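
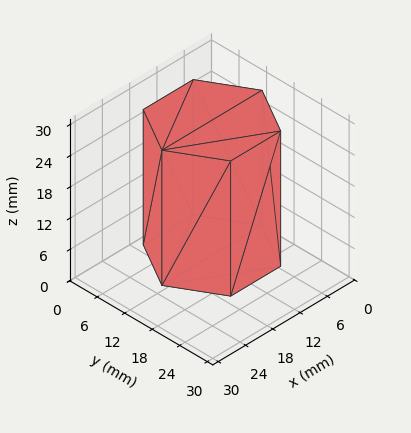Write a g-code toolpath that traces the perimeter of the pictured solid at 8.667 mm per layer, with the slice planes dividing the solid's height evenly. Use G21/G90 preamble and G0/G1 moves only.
Reading the render: the shape is a regular 6-sided prism (a cylinder approximated with 6 flat sides), circumscribed radius ≈ 11 mm, height ≈ 26 mm (dimensions read to the nearest mm from the axis ticks). For the g-code, the solid's height is divided into equal slices at the stated Δz and each level perimeter traced with G1 moves after a G0 lift.

; perimeter-only toolpath
G21 ; units = mm
G90 ; absolute positioning
G28 ; home
; layer 1
G0 Z8.667
G0 X22.000 Y11.000
G1 X16.500 Y20.526
G1 X5.500 Y20.526
G1 X0.000 Y11.000
G1 X5.500 Y1.474
G1 X16.500 Y1.474
G1 X22.000 Y11.000
; layer 2
G0 Z17.333
G0 X22.000 Y11.000
G1 X16.500 Y20.526
G1 X5.500 Y20.526
G1 X0.000 Y11.000
G1 X5.500 Y1.474
G1 X16.500 Y1.474
G1 X22.000 Y11.000
; layer 3
G0 Z26.000
G0 X22.000 Y11.000
G1 X16.500 Y20.526
G1 X5.500 Y20.526
G1 X0.000 Y11.000
G1 X5.500 Y1.474
G1 X16.500 Y1.474
G1 X22.000 Y11.000
M2 ; end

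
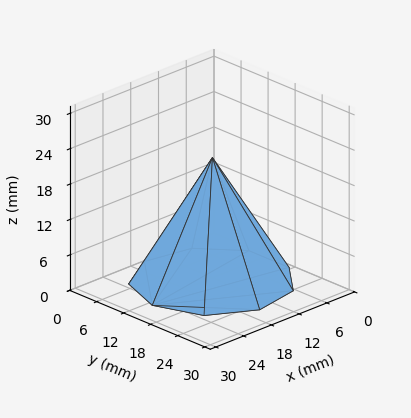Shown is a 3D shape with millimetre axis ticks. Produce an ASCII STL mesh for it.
Reading the render: the shape is a regular 9-sided pyramid, base circumscribed radius ≈ 13 mm, apex at z ≈ 21 mm (dimensions read to the nearest mm from the axis ticks). For the STL, each face is triangulated and given an outward normal.

solid part
  facet normal 0.0000 0.0000 -1.0000
    outer loop
      vertex 15.26 25.80 0.00
      vertex 22.96 21.36 0.00
      vertex 26.00 13.00 0.00
    endloop
  endfacet
  facet normal 0.0000 0.0000 -1.0000
    outer loop
      vertex 6.50 24.26 0.00
      vertex 15.26 25.80 0.00
      vertex 26.00 13.00 0.00
    endloop
  endfacet
  facet normal 0.0000 0.0000 -1.0000
    outer loop
      vertex 0.78 17.45 0.00
      vertex 6.50 24.26 0.00
      vertex 26.00 13.00 0.00
    endloop
  endfacet
  facet normal 0.0000 0.0000 -1.0000
    outer loop
      vertex 0.78 8.55 0.00
      vertex 0.78 17.45 0.00
      vertex 26.00 13.00 0.00
    endloop
  endfacet
  facet normal 0.0000 0.0000 -1.0000
    outer loop
      vertex 6.50 1.74 0.00
      vertex 0.78 8.55 0.00
      vertex 26.00 13.00 0.00
    endloop
  endfacet
  facet normal 0.0000 0.0000 -1.0000
    outer loop
      vertex 15.26 0.20 0.00
      vertex 6.50 1.74 0.00
      vertex 26.00 13.00 0.00
    endloop
  endfacet
  facet normal 0.0000 0.0000 -1.0000
    outer loop
      vertex 22.96 4.64 0.00
      vertex 15.26 0.20 0.00
      vertex 26.00 13.00 0.00
    endloop
  endfacet
  facet normal 0.8123 0.2954 0.5029
    outer loop
      vertex 26.00 13.00 0.00
      vertex 22.96 21.36 0.00
      vertex 13.00 13.00 21.00
    endloop
  endfacet
  facet normal 0.4318 0.7488 0.5029
    outer loop
      vertex 22.96 21.36 0.00
      vertex 15.26 25.80 0.00
      vertex 13.00 13.00 21.00
    endloop
  endfacet
  facet normal -0.1497 0.8513 0.5028
    outer loop
      vertex 15.26 25.80 0.00
      vertex 6.50 24.26 0.00
      vertex 13.00 13.00 21.00
    endloop
  endfacet
  facet normal -0.6618 0.5559 0.5029
    outer loop
      vertex 6.50 24.26 0.00
      vertex 0.78 17.45 0.00
      vertex 13.00 13.00 21.00
    endloop
  endfacet
  facet normal -0.8643 0.0000 0.5029
    outer loop
      vertex 0.78 17.45 0.00
      vertex 0.78 8.55 0.00
      vertex 13.00 13.00 21.00
    endloop
  endfacet
  facet normal -0.6618 -0.5559 0.5029
    outer loop
      vertex 0.78 8.55 0.00
      vertex 6.50 1.74 0.00
      vertex 13.00 13.00 21.00
    endloop
  endfacet
  facet normal -0.1497 -0.8513 0.5028
    outer loop
      vertex 6.50 1.74 0.00
      vertex 15.26 0.20 0.00
      vertex 13.00 13.00 21.00
    endloop
  endfacet
  facet normal 0.4318 -0.7488 0.5029
    outer loop
      vertex 15.26 0.20 0.00
      vertex 22.96 4.64 0.00
      vertex 13.00 13.00 21.00
    endloop
  endfacet
  facet normal 0.8123 -0.2954 0.5029
    outer loop
      vertex 22.96 4.64 0.00
      vertex 26.00 13.00 0.00
      vertex 13.00 13.00 21.00
    endloop
  endfacet
endsolid part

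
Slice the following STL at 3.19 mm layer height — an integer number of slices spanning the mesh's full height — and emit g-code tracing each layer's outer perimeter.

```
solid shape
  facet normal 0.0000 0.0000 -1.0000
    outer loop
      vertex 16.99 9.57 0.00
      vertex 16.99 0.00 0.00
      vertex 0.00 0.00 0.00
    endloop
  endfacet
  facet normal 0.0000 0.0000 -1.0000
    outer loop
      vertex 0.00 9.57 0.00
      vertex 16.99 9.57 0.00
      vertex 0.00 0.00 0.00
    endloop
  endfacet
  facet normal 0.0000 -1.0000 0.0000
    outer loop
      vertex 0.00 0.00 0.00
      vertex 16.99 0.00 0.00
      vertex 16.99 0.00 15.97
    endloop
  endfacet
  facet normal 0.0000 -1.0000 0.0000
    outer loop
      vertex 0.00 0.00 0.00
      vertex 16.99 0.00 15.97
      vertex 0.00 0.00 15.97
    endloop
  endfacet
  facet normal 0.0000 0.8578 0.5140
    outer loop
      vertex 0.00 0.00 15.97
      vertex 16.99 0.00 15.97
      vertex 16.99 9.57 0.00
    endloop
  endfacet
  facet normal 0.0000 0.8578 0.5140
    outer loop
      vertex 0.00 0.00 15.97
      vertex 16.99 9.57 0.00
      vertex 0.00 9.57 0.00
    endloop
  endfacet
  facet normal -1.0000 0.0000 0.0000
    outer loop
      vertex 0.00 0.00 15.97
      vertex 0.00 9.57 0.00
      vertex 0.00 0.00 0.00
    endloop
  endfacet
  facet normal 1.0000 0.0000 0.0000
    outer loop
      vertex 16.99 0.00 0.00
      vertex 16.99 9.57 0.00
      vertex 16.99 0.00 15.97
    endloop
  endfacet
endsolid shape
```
; perimeter-only toolpath
G21 ; units = mm
G90 ; absolute positioning
G28 ; home
; layer 1
G0 Z3.19
G0 X0.00 Y0.00
G1 X16.99 Y0.00
G1 X16.99 Y7.66
G1 X0.00 Y7.66
G1 X0.00 Y0.00
; layer 2
G0 Z6.39
G0 X0.00 Y0.00
G1 X16.99 Y0.00
G1 X16.99 Y5.74
G1 X0.00 Y5.74
G1 X0.00 Y0.00
; layer 3
G0 Z9.58
G0 X0.00 Y0.00
G1 X16.99 Y0.00
G1 X16.99 Y3.83
G1 X0.00 Y3.83
G1 X0.00 Y0.00
; layer 4
G0 Z12.78
G0 X0.00 Y0.00
G1 X16.99 Y0.00
G1 X16.99 Y1.91
G1 X0.00 Y1.91
G1 X0.00 Y0.00
M2 ; end

The solid is a wedge (ramp): 17 × 9.57 mm base, rising to 16 mm along the y=0 edge and sloping linearly to z=0 at y=9.57. Slicing at Δz = 3.19 mm — 5 equal slices spanning the solid's height, so layer i sits at z = i·h/5 — gives 4 non-empty perimeters. Each is a 4-segment closed polygon; G0 lifts to the layer z and rapids to the start vertex, then G1 traces the edges. The cross-section shrinks linearly with z (the slice at the apex is degenerate and omitted).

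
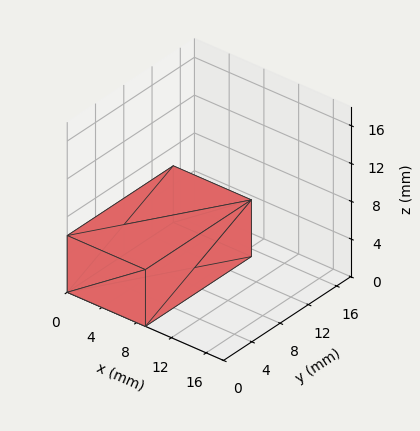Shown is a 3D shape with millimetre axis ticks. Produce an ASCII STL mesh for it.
Reading the render: the shape is a rectangular box, roughly 9 × 15 mm footprint and 6 mm tall (dimensions read to the nearest mm from the axis ticks). For the STL, each face is triangulated and given an outward normal.

solid part
  facet normal 0.0000 0.0000 -1.0000
    outer loop
      vertex 9.0 15.0 0.0
      vertex 9.0 0.0 0.0
      vertex 0.0 0.0 0.0
    endloop
  endfacet
  facet normal 0.0000 0.0000 -1.0000
    outer loop
      vertex 0.0 15.0 0.0
      vertex 9.0 15.0 0.0
      vertex 0.0 0.0 0.0
    endloop
  endfacet
  facet normal 0.0000 0.0000 1.0000
    outer loop
      vertex 0.0 0.0 6.0
      vertex 9.0 0.0 6.0
      vertex 9.0 15.0 6.0
    endloop
  endfacet
  facet normal 0.0000 0.0000 1.0000
    outer loop
      vertex 0.0 0.0 6.0
      vertex 9.0 15.0 6.0
      vertex 0.0 15.0 6.0
    endloop
  endfacet
  facet normal 0.0000 -1.0000 0.0000
    outer loop
      vertex 0.0 0.0 0.0
      vertex 9.0 0.0 0.0
      vertex 9.0 0.0 6.0
    endloop
  endfacet
  facet normal 0.0000 -1.0000 0.0000
    outer loop
      vertex 0.0 0.0 0.0
      vertex 9.0 0.0 6.0
      vertex 0.0 0.0 6.0
    endloop
  endfacet
  facet normal 0.0000 1.0000 0.0000
    outer loop
      vertex 9.0 15.0 6.0
      vertex 9.0 15.0 0.0
      vertex 0.0 15.0 0.0
    endloop
  endfacet
  facet normal 0.0000 1.0000 0.0000
    outer loop
      vertex 0.0 15.0 6.0
      vertex 9.0 15.0 6.0
      vertex 0.0 15.0 0.0
    endloop
  endfacet
  facet normal -1.0000 0.0000 0.0000
    outer loop
      vertex 0.0 15.0 6.0
      vertex 0.0 15.0 0.0
      vertex 0.0 0.0 0.0
    endloop
  endfacet
  facet normal -1.0000 0.0000 0.0000
    outer loop
      vertex 0.0 0.0 6.0
      vertex 0.0 15.0 6.0
      vertex 0.0 0.0 0.0
    endloop
  endfacet
  facet normal 1.0000 0.0000 0.0000
    outer loop
      vertex 9.0 0.0 0.0
      vertex 9.0 15.0 0.0
      vertex 9.0 15.0 6.0
    endloop
  endfacet
  facet normal 1.0000 0.0000 0.0000
    outer loop
      vertex 9.0 0.0 0.0
      vertex 9.0 15.0 6.0
      vertex 9.0 0.0 6.0
    endloop
  endfacet
endsolid part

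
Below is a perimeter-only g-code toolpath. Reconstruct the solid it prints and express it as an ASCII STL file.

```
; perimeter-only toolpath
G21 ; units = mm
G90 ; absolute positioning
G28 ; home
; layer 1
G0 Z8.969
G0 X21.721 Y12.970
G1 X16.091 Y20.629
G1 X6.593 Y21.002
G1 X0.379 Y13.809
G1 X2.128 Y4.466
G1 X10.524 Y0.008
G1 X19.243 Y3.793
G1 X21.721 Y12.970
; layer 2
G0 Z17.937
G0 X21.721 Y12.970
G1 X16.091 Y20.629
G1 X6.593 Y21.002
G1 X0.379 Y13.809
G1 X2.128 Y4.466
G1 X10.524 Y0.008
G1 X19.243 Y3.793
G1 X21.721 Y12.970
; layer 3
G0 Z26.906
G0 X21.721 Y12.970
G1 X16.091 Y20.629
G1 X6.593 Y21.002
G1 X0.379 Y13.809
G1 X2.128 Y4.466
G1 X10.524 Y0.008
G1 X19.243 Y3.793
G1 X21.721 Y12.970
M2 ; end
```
solid part
  facet normal 0.0000 0.0000 -1.0000
    outer loop
      vertex 6.593 21.002 0.000
      vertex 16.091 20.629 0.000
      vertex 21.721 12.970 0.000
    endloop
  endfacet
  facet normal 0.0000 0.0000 -1.0000
    outer loop
      vertex 0.379 13.809 0.000
      vertex 6.593 21.002 0.000
      vertex 21.721 12.970 0.000
    endloop
  endfacet
  facet normal 0.0000 0.0000 -1.0000
    outer loop
      vertex 2.128 4.466 0.000
      vertex 0.379 13.809 0.000
      vertex 21.721 12.970 0.000
    endloop
  endfacet
  facet normal 0.0000 0.0000 -1.0000
    outer loop
      vertex 10.524 0.008 0.000
      vertex 2.128 4.466 0.000
      vertex 21.721 12.970 0.000
    endloop
  endfacet
  facet normal 0.0000 0.0000 -1.0000
    outer loop
      vertex 19.243 3.793 0.000
      vertex 10.524 0.008 0.000
      vertex 21.721 12.970 0.000
    endloop
  endfacet
  facet normal 0.0000 0.0000 1.0000
    outer loop
      vertex 21.721 12.970 26.906
      vertex 16.091 20.629 26.906
      vertex 6.593 21.002 26.906
    endloop
  endfacet
  facet normal 0.0000 0.0000 1.0000
    outer loop
      vertex 21.721 12.970 26.906
      vertex 6.593 21.002 26.906
      vertex 0.379 13.809 26.906
    endloop
  endfacet
  facet normal 0.0000 0.0000 1.0000
    outer loop
      vertex 21.721 12.970 26.906
      vertex 0.379 13.809 26.906
      vertex 2.128 4.466 26.906
    endloop
  endfacet
  facet normal 0.0000 0.0000 1.0000
    outer loop
      vertex 21.721 12.970 26.906
      vertex 2.128 4.466 26.906
      vertex 10.524 0.008 26.906
    endloop
  endfacet
  facet normal 0.0000 0.0000 1.0000
    outer loop
      vertex 21.721 12.970 26.906
      vertex 10.524 0.008 26.906
      vertex 19.243 3.793 26.906
    endloop
  endfacet
  facet normal 0.8057 0.5923 0.0000
    outer loop
      vertex 21.721 12.970 0.000
      vertex 16.091 20.629 0.000
      vertex 16.091 20.629 26.906
    endloop
  endfacet
  facet normal 0.8057 0.5923 0.0000
    outer loop
      vertex 21.721 12.970 0.000
      vertex 16.091 20.629 26.906
      vertex 21.721 12.970 26.906
    endloop
  endfacet
  facet normal 0.0392 0.9992 0.0000
    outer loop
      vertex 16.091 20.629 0.000
      vertex 6.593 21.002 0.000
      vertex 6.593 21.002 26.906
    endloop
  endfacet
  facet normal 0.0392 0.9992 0.0000
    outer loop
      vertex 16.091 20.629 0.000
      vertex 6.593 21.002 26.906
      vertex 16.091 20.629 26.906
    endloop
  endfacet
  facet normal -0.7567 0.6537 0.0000
    outer loop
      vertex 6.593 21.002 0.000
      vertex 0.379 13.809 0.000
      vertex 0.379 13.809 26.906
    endloop
  endfacet
  facet normal -0.7567 0.6537 0.0000
    outer loop
      vertex 6.593 21.002 0.000
      vertex 0.379 13.809 26.906
      vertex 6.593 21.002 26.906
    endloop
  endfacet
  facet normal -0.9829 -0.1840 0.0000
    outer loop
      vertex 0.379 13.809 0.000
      vertex 2.128 4.466 0.000
      vertex 2.128 4.466 26.906
    endloop
  endfacet
  facet normal -0.9829 -0.1840 0.0000
    outer loop
      vertex 0.379 13.809 0.000
      vertex 2.128 4.466 26.906
      vertex 0.379 13.809 26.906
    endloop
  endfacet
  facet normal -0.4690 -0.8832 0.0000
    outer loop
      vertex 2.128 4.466 0.000
      vertex 10.524 0.008 0.000
      vertex 10.524 0.008 26.906
    endloop
  endfacet
  facet normal -0.4690 -0.8832 0.0000
    outer loop
      vertex 2.128 4.466 0.000
      vertex 10.524 0.008 26.906
      vertex 2.128 4.466 26.906
    endloop
  endfacet
  facet normal 0.3982 -0.9173 0.0000
    outer loop
      vertex 10.524 0.008 0.000
      vertex 19.243 3.793 0.000
      vertex 19.243 3.793 26.906
    endloop
  endfacet
  facet normal 0.3982 -0.9173 0.0000
    outer loop
      vertex 10.524 0.008 0.000
      vertex 19.243 3.793 26.906
      vertex 10.524 0.008 26.906
    endloop
  endfacet
  facet normal 0.9654 -0.2607 0.0000
    outer loop
      vertex 19.243 3.793 0.000
      vertex 21.721 12.970 0.000
      vertex 21.721 12.970 26.906
    endloop
  endfacet
  facet normal 0.9654 -0.2607 0.0000
    outer loop
      vertex 19.243 3.793 0.000
      vertex 21.721 12.970 26.906
      vertex 19.243 3.793 26.906
    endloop
  endfacet
endsolid part

The G0 Z moves step by Δz≈8.969 mm. Every layer's G1 loop is the same polygon, so the solid is a straight extrusion of it from z=0 to z≈26.9. Closing with flat bottom and top caps and triangulating gives 24 facets — a regular 7-sided prism (a cylinder approximated with 7 flat sides), circumscribed radius ≈ 11 mm, height ≈ 26.9 mm.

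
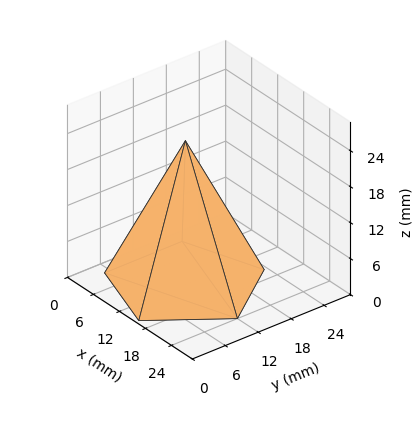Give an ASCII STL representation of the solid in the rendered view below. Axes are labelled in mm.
Reading the render: the shape is a regular 5-sided pyramid, base circumscribed radius ≈ 12 mm, apex at z ≈ 24 mm (dimensions read to the nearest mm from the axis ticks). For the STL, each face is triangulated and given an outward normal.

solid part
  facet normal 0.0000 0.0000 -1.0000
    outer loop
      vertex 2.29 19.05 0.00
      vertex 15.71 23.41 0.00
      vertex 24.00 12.00 0.00
    endloop
  endfacet
  facet normal 0.0000 0.0000 -1.0000
    outer loop
      vertex 2.29 4.95 0.00
      vertex 2.29 19.05 0.00
      vertex 24.00 12.00 0.00
    endloop
  endfacet
  facet normal 0.0000 0.0000 -1.0000
    outer loop
      vertex 15.71 0.59 0.00
      vertex 2.29 4.95 0.00
      vertex 24.00 12.00 0.00
    endloop
  endfacet
  facet normal 0.7500 0.5449 0.3750
    outer loop
      vertex 24.00 12.00 0.00
      vertex 15.71 23.41 0.00
      vertex 12.00 12.00 24.00
    endloop
  endfacet
  facet normal -0.2865 0.8817 0.3749
    outer loop
      vertex 15.71 23.41 0.00
      vertex 2.29 19.05 0.00
      vertex 12.00 12.00 24.00
    endloop
  endfacet
  facet normal -0.9270 0.0000 0.3751
    outer loop
      vertex 2.29 19.05 0.00
      vertex 2.29 4.95 0.00
      vertex 12.00 12.00 24.00
    endloop
  endfacet
  facet normal -0.2865 -0.8817 0.3749
    outer loop
      vertex 2.29 4.95 0.00
      vertex 15.71 0.59 0.00
      vertex 12.00 12.00 24.00
    endloop
  endfacet
  facet normal 0.7500 -0.5449 0.3750
    outer loop
      vertex 15.71 0.59 0.00
      vertex 24.00 12.00 0.00
      vertex 12.00 12.00 24.00
    endloop
  endfacet
endsolid part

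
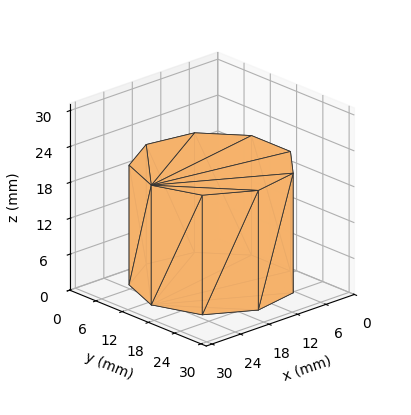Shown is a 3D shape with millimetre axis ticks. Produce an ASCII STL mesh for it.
Reading the render: the shape is a regular 9-sided prism (a cylinder approximated with 9 flat sides), circumscribed radius ≈ 13 mm, height ≈ 20 mm (dimensions read to the nearest mm from the axis ticks). For the STL, each face is triangulated and given an outward normal.

solid part
  facet normal 0.0000 0.0000 -1.0000
    outer loop
      vertex 15.26 25.80 0.00
      vertex 22.96 21.36 0.00
      vertex 26.00 13.00 0.00
    endloop
  endfacet
  facet normal 0.0000 0.0000 -1.0000
    outer loop
      vertex 6.50 24.26 0.00
      vertex 15.26 25.80 0.00
      vertex 26.00 13.00 0.00
    endloop
  endfacet
  facet normal 0.0000 0.0000 -1.0000
    outer loop
      vertex 0.78 17.45 0.00
      vertex 6.50 24.26 0.00
      vertex 26.00 13.00 0.00
    endloop
  endfacet
  facet normal 0.0000 0.0000 -1.0000
    outer loop
      vertex 0.78 8.55 0.00
      vertex 0.78 17.45 0.00
      vertex 26.00 13.00 0.00
    endloop
  endfacet
  facet normal 0.0000 0.0000 -1.0000
    outer loop
      vertex 6.50 1.74 0.00
      vertex 0.78 8.55 0.00
      vertex 26.00 13.00 0.00
    endloop
  endfacet
  facet normal 0.0000 0.0000 -1.0000
    outer loop
      vertex 15.26 0.20 0.00
      vertex 6.50 1.74 0.00
      vertex 26.00 13.00 0.00
    endloop
  endfacet
  facet normal 0.0000 0.0000 -1.0000
    outer loop
      vertex 22.96 4.64 0.00
      vertex 15.26 0.20 0.00
      vertex 26.00 13.00 0.00
    endloop
  endfacet
  facet normal 0.0000 0.0000 1.0000
    outer loop
      vertex 26.00 13.00 20.00
      vertex 22.96 21.36 20.00
      vertex 15.26 25.80 20.00
    endloop
  endfacet
  facet normal 0.0000 0.0000 1.0000
    outer loop
      vertex 26.00 13.00 20.00
      vertex 15.26 25.80 20.00
      vertex 6.50 24.26 20.00
    endloop
  endfacet
  facet normal 0.0000 0.0000 1.0000
    outer loop
      vertex 26.00 13.00 20.00
      vertex 6.50 24.26 20.00
      vertex 0.78 17.45 20.00
    endloop
  endfacet
  facet normal 0.0000 0.0000 1.0000
    outer loop
      vertex 26.00 13.00 20.00
      vertex 0.78 17.45 20.00
      vertex 0.78 8.55 20.00
    endloop
  endfacet
  facet normal 0.0000 0.0000 1.0000
    outer loop
      vertex 26.00 13.00 20.00
      vertex 0.78 8.55 20.00
      vertex 6.50 1.74 20.00
    endloop
  endfacet
  facet normal 0.0000 0.0000 1.0000
    outer loop
      vertex 26.00 13.00 20.00
      vertex 6.50 1.74 20.00
      vertex 15.26 0.20 20.00
    endloop
  endfacet
  facet normal 0.0000 0.0000 1.0000
    outer loop
      vertex 26.00 13.00 20.00
      vertex 15.26 0.20 20.00
      vertex 22.96 4.64 20.00
    endloop
  endfacet
  facet normal 0.9398 0.3417 0.0000
    outer loop
      vertex 26.00 13.00 0.00
      vertex 22.96 21.36 0.00
      vertex 22.96 21.36 20.00
    endloop
  endfacet
  facet normal 0.9398 0.3417 0.0000
    outer loop
      vertex 26.00 13.00 0.00
      vertex 22.96 21.36 20.00
      vertex 26.00 13.00 20.00
    endloop
  endfacet
  facet normal 0.4995 0.8663 0.0000
    outer loop
      vertex 22.96 21.36 0.00
      vertex 15.26 25.80 0.00
      vertex 15.26 25.80 20.00
    endloop
  endfacet
  facet normal 0.4995 0.8663 0.0000
    outer loop
      vertex 22.96 21.36 0.00
      vertex 15.26 25.80 20.00
      vertex 22.96 21.36 20.00
    endloop
  endfacet
  facet normal -0.1731 0.9849 0.0000
    outer loop
      vertex 15.26 25.80 0.00
      vertex 6.50 24.26 0.00
      vertex 6.50 24.26 20.00
    endloop
  endfacet
  facet normal -0.1731 0.9849 0.0000
    outer loop
      vertex 15.26 25.80 0.00
      vertex 6.50 24.26 20.00
      vertex 15.26 25.80 20.00
    endloop
  endfacet
  facet normal -0.7657 0.6432 0.0000
    outer loop
      vertex 6.50 24.26 0.00
      vertex 0.78 17.45 0.00
      vertex 0.78 17.45 20.00
    endloop
  endfacet
  facet normal -0.7657 0.6432 0.0000
    outer loop
      vertex 6.50 24.26 0.00
      vertex 0.78 17.45 20.00
      vertex 6.50 24.26 20.00
    endloop
  endfacet
  facet normal -1.0000 0.0000 0.0000
    outer loop
      vertex 0.78 17.45 0.00
      vertex 0.78 8.55 0.00
      vertex 0.78 8.55 20.00
    endloop
  endfacet
  facet normal -1.0000 0.0000 0.0000
    outer loop
      vertex 0.78 17.45 0.00
      vertex 0.78 8.55 20.00
      vertex 0.78 17.45 20.00
    endloop
  endfacet
  facet normal -0.7657 -0.6432 0.0000
    outer loop
      vertex 0.78 8.55 0.00
      vertex 6.50 1.74 0.00
      vertex 6.50 1.74 20.00
    endloop
  endfacet
  facet normal -0.7657 -0.6432 0.0000
    outer loop
      vertex 0.78 8.55 0.00
      vertex 6.50 1.74 20.00
      vertex 0.78 8.55 20.00
    endloop
  endfacet
  facet normal -0.1731 -0.9849 0.0000
    outer loop
      vertex 6.50 1.74 0.00
      vertex 15.26 0.20 0.00
      vertex 15.26 0.20 20.00
    endloop
  endfacet
  facet normal -0.1731 -0.9849 0.0000
    outer loop
      vertex 6.50 1.74 0.00
      vertex 15.26 0.20 20.00
      vertex 6.50 1.74 20.00
    endloop
  endfacet
  facet normal 0.4995 -0.8663 0.0000
    outer loop
      vertex 15.26 0.20 0.00
      vertex 22.96 4.64 0.00
      vertex 22.96 4.64 20.00
    endloop
  endfacet
  facet normal 0.4995 -0.8663 0.0000
    outer loop
      vertex 15.26 0.20 0.00
      vertex 22.96 4.64 20.00
      vertex 15.26 0.20 20.00
    endloop
  endfacet
  facet normal 0.9398 -0.3417 0.0000
    outer loop
      vertex 22.96 4.64 0.00
      vertex 26.00 13.00 0.00
      vertex 26.00 13.00 20.00
    endloop
  endfacet
  facet normal 0.9398 -0.3417 0.0000
    outer loop
      vertex 22.96 4.64 0.00
      vertex 26.00 13.00 20.00
      vertex 22.96 4.64 20.00
    endloop
  endfacet
endsolid part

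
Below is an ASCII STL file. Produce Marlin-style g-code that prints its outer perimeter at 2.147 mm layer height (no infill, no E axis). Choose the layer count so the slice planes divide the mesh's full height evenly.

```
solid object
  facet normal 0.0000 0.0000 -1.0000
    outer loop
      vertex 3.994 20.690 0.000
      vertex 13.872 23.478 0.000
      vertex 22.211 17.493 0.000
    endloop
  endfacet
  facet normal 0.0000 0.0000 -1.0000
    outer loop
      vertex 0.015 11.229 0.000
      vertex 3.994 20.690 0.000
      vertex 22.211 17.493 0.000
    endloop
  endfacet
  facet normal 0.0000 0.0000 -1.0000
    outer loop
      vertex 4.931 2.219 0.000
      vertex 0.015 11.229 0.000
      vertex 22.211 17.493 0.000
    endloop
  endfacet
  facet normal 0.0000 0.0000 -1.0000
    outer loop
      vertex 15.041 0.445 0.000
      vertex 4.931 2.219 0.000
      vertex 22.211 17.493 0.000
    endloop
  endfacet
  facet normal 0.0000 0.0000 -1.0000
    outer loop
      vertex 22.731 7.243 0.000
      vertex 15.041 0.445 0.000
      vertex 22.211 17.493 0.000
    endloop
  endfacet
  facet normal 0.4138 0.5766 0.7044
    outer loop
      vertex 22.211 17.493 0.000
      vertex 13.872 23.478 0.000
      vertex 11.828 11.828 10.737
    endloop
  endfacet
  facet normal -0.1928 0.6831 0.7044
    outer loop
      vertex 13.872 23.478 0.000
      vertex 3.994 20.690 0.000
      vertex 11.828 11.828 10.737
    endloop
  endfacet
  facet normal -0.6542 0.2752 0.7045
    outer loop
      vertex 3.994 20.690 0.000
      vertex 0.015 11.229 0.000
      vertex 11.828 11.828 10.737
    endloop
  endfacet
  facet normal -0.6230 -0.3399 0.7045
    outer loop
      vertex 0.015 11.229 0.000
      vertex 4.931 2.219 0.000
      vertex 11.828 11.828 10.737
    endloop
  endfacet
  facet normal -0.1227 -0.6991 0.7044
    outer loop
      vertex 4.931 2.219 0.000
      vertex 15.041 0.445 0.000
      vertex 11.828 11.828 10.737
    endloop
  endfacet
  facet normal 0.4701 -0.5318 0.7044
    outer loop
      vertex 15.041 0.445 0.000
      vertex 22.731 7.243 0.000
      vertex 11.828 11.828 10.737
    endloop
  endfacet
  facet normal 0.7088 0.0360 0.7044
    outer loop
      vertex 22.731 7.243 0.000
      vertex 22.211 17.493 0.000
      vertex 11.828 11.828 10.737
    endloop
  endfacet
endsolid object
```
; perimeter-only toolpath
G21 ; units = mm
G90 ; absolute positioning
G28 ; home
; layer 1
G0 Z2.147
G0 X20.134 Y16.360
G1 X13.463 Y21.148
G1 X5.561 Y18.918
G1 X2.378 Y11.349
G1 X6.310 Y4.141
G1 X14.398 Y2.722
G1 X20.550 Y8.160
G1 X20.134 Y16.360
; layer 2
G0 Z4.295
G0 X18.058 Y15.227
G1 X13.054 Y18.818
G1 X7.128 Y17.145
G1 X4.740 Y11.469
G1 X7.690 Y6.063
G1 X13.756 Y4.998
G1 X18.370 Y9.077
G1 X18.058 Y15.227
; layer 3
G0 Z6.442
G0 X15.981 Y14.094
G1 X12.646 Y16.488
G1 X8.694 Y15.373
G1 X7.103 Y11.588
G1 X9.069 Y7.984
G1 X13.113 Y7.275
G1 X16.189 Y9.994
G1 X15.981 Y14.094
; layer 4
G0 Z8.590
G0 X13.905 Y12.961
G1 X12.237 Y14.158
G1 X10.261 Y13.600
G1 X9.465 Y11.708
G1 X10.449 Y9.906
G1 X12.471 Y9.551
G1 X14.009 Y10.911
G1 X13.905 Y12.961
M2 ; end

The solid is a regular 7-sided pyramid, base circumscribed radius ≈ 11.8 mm, apex at z ≈ 10.7 mm. Slicing at Δz = 2.147 mm — 5 equal slices spanning the solid's height, so layer i sits at z = i·h/5 — gives 4 non-empty perimeters. Each is a 7-segment closed polygon; G0 lifts to the layer z and rapids to the start vertex, then G1 traces the edges. The cross-section shrinks linearly with z (the slice at the apex is degenerate and omitted).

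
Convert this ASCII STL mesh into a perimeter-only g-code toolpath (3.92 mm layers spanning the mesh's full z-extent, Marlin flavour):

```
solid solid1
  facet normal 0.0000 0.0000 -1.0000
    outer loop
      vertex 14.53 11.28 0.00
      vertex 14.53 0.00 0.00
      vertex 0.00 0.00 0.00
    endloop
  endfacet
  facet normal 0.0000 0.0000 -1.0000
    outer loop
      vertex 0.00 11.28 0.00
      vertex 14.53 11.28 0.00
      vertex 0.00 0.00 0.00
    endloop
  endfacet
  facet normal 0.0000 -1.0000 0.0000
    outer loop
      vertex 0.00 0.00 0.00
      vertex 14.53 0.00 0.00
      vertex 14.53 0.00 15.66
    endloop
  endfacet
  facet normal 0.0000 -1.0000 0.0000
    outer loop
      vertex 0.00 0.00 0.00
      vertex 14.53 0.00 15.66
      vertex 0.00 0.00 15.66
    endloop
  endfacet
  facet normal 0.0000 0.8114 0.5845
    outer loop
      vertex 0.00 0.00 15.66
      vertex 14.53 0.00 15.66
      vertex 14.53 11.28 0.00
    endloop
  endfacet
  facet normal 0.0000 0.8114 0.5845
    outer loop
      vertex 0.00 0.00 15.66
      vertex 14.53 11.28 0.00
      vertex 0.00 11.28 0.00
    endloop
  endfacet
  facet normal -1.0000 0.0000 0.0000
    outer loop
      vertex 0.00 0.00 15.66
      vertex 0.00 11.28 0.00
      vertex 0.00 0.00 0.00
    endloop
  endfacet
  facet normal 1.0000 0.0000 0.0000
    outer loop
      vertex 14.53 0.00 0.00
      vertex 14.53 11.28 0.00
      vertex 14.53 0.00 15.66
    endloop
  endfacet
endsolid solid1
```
; perimeter-only toolpath
G21 ; units = mm
G90 ; absolute positioning
G28 ; home
; layer 1
G0 Z3.92
G0 X0.00 Y0.00
G1 X14.53 Y0.00
G1 X14.53 Y8.46
G1 X0.00 Y8.46
G1 X0.00 Y0.00
; layer 2
G0 Z7.83
G0 X0.00 Y0.00
G1 X14.53 Y0.00
G1 X14.53 Y5.64
G1 X0.00 Y5.64
G1 X0.00 Y0.00
; layer 3
G0 Z11.75
G0 X0.00 Y0.00
G1 X14.53 Y0.00
G1 X14.53 Y2.82
G1 X0.00 Y2.82
G1 X0.00 Y0.00
M2 ; end

The solid is a wedge (ramp): 14.5 × 11.3 mm base, rising to 15.7 mm along the y=0 edge and sloping linearly to z=0 at y=11.3. Slicing at Δz = 3.92 mm — 4 equal slices spanning the solid's height, so layer i sits at z = i·h/4 — gives 3 non-empty perimeters. Each is a 4-segment closed polygon; G0 lifts to the layer z and rapids to the start vertex, then G1 traces the edges. The cross-section shrinks linearly with z (the slice at the apex is degenerate and omitted).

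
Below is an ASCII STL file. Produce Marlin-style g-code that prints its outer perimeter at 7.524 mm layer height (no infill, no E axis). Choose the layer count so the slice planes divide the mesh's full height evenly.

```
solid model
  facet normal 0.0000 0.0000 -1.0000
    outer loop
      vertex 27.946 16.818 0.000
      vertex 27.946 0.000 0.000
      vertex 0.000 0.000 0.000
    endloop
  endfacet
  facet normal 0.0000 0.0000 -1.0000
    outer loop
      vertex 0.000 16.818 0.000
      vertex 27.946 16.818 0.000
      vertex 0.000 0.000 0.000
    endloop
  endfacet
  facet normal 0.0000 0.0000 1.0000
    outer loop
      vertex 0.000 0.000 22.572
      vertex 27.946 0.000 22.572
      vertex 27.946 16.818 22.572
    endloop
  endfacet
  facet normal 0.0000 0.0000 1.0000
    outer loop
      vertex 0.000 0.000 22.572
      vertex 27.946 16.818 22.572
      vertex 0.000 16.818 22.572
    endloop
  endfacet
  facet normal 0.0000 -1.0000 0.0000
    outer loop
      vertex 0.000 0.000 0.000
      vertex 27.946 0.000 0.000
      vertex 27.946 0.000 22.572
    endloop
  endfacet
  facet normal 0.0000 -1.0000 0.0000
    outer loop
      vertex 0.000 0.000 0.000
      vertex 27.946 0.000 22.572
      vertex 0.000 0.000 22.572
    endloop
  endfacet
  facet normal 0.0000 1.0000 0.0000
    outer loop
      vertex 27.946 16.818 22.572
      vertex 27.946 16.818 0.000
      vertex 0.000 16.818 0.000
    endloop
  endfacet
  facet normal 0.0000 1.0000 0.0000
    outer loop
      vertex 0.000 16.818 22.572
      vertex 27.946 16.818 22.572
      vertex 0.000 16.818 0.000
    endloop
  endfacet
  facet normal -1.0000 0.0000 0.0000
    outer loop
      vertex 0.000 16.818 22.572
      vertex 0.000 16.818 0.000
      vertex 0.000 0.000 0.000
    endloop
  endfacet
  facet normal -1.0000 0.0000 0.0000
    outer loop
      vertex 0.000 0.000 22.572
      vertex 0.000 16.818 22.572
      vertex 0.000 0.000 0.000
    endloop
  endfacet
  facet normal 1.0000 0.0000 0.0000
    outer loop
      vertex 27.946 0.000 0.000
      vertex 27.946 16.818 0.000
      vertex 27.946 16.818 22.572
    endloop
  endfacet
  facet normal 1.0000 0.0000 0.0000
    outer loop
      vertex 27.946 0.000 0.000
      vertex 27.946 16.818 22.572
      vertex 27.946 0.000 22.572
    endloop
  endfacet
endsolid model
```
; perimeter-only toolpath
G21 ; units = mm
G90 ; absolute positioning
G28 ; home
; layer 1
G0 Z7.524
G0 X0.000 Y0.000
G1 X27.946 Y0.000
G1 X27.946 Y16.818
G1 X0.000 Y16.818
G1 X0.000 Y0.000
; layer 2
G0 Z15.048
G0 X0.000 Y0.000
G1 X27.946 Y0.000
G1 X27.946 Y16.818
G1 X0.000 Y16.818
G1 X0.000 Y0.000
; layer 3
G0 Z22.572
G0 X0.000 Y0.000
G1 X27.946 Y0.000
G1 X27.946 Y16.818
G1 X0.000 Y16.818
G1 X0.000 Y0.000
M2 ; end

The solid is a rectangular box, roughly 27.9 × 16.8 mm footprint and 22.6 mm tall. Slicing at Δz = 7.524 mm — 3 equal slices spanning the solid's height, so layer i sits at z = i·h/3 — gives 3 non-empty perimeters. Each is a 4-segment closed polygon; G0 lifts to the layer z and rapids to the start vertex, then G1 traces the edges.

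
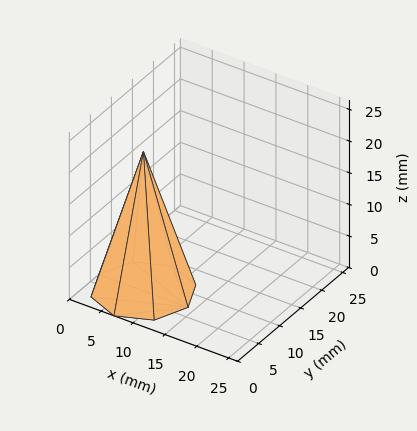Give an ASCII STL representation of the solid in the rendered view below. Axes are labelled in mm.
Reading the render: the shape is a regular 8-sided pyramid, base circumscribed radius ≈ 7 mm, apex at z ≈ 22 mm (dimensions read to the nearest mm from the axis ticks). For the STL, each face is triangulated and given an outward normal.

solid part
  facet normal 0.0000 0.0000 -1.0000
    outer loop
      vertex 7.000 14.000 0.000
      vertex 11.950 11.950 0.000
      vertex 14.000 7.000 0.000
    endloop
  endfacet
  facet normal 0.0000 0.0000 -1.0000
    outer loop
      vertex 2.050 11.950 0.000
      vertex 7.000 14.000 0.000
      vertex 14.000 7.000 0.000
    endloop
  endfacet
  facet normal 0.0000 0.0000 -1.0000
    outer loop
      vertex 0.000 7.000 0.000
      vertex 2.050 11.950 0.000
      vertex 14.000 7.000 0.000
    endloop
  endfacet
  facet normal 0.0000 0.0000 -1.0000
    outer loop
      vertex 2.050 2.050 0.000
      vertex 0.000 7.000 0.000
      vertex 14.000 7.000 0.000
    endloop
  endfacet
  facet normal 0.0000 0.0000 -1.0000
    outer loop
      vertex 7.000 0.000 0.000
      vertex 2.050 2.050 0.000
      vertex 14.000 7.000 0.000
    endloop
  endfacet
  facet normal 0.0000 0.0000 -1.0000
    outer loop
      vertex 11.950 2.050 0.000
      vertex 7.000 0.000 0.000
      vertex 14.000 7.000 0.000
    endloop
  endfacet
  facet normal 0.8864 0.3671 0.2820
    outer loop
      vertex 14.000 7.000 0.000
      vertex 11.950 11.950 0.000
      vertex 7.000 7.000 22.000
    endloop
  endfacet
  facet normal 0.3671 0.8864 0.2820
    outer loop
      vertex 11.950 11.950 0.000
      vertex 7.000 14.000 0.000
      vertex 7.000 7.000 22.000
    endloop
  endfacet
  facet normal -0.3671 0.8864 0.2820
    outer loop
      vertex 7.000 14.000 0.000
      vertex 2.050 11.950 0.000
      vertex 7.000 7.000 22.000
    endloop
  endfacet
  facet normal -0.8864 0.3671 0.2820
    outer loop
      vertex 2.050 11.950 0.000
      vertex 0.000 7.000 0.000
      vertex 7.000 7.000 22.000
    endloop
  endfacet
  facet normal -0.8864 -0.3671 0.2820
    outer loop
      vertex 0.000 7.000 0.000
      vertex 2.050 2.050 0.000
      vertex 7.000 7.000 22.000
    endloop
  endfacet
  facet normal -0.3671 -0.8864 0.2820
    outer loop
      vertex 2.050 2.050 0.000
      vertex 7.000 0.000 0.000
      vertex 7.000 7.000 22.000
    endloop
  endfacet
  facet normal 0.3671 -0.8864 0.2820
    outer loop
      vertex 7.000 0.000 0.000
      vertex 11.950 2.050 0.000
      vertex 7.000 7.000 22.000
    endloop
  endfacet
  facet normal 0.8864 -0.3671 0.2820
    outer loop
      vertex 11.950 2.050 0.000
      vertex 14.000 7.000 0.000
      vertex 7.000 7.000 22.000
    endloop
  endfacet
endsolid part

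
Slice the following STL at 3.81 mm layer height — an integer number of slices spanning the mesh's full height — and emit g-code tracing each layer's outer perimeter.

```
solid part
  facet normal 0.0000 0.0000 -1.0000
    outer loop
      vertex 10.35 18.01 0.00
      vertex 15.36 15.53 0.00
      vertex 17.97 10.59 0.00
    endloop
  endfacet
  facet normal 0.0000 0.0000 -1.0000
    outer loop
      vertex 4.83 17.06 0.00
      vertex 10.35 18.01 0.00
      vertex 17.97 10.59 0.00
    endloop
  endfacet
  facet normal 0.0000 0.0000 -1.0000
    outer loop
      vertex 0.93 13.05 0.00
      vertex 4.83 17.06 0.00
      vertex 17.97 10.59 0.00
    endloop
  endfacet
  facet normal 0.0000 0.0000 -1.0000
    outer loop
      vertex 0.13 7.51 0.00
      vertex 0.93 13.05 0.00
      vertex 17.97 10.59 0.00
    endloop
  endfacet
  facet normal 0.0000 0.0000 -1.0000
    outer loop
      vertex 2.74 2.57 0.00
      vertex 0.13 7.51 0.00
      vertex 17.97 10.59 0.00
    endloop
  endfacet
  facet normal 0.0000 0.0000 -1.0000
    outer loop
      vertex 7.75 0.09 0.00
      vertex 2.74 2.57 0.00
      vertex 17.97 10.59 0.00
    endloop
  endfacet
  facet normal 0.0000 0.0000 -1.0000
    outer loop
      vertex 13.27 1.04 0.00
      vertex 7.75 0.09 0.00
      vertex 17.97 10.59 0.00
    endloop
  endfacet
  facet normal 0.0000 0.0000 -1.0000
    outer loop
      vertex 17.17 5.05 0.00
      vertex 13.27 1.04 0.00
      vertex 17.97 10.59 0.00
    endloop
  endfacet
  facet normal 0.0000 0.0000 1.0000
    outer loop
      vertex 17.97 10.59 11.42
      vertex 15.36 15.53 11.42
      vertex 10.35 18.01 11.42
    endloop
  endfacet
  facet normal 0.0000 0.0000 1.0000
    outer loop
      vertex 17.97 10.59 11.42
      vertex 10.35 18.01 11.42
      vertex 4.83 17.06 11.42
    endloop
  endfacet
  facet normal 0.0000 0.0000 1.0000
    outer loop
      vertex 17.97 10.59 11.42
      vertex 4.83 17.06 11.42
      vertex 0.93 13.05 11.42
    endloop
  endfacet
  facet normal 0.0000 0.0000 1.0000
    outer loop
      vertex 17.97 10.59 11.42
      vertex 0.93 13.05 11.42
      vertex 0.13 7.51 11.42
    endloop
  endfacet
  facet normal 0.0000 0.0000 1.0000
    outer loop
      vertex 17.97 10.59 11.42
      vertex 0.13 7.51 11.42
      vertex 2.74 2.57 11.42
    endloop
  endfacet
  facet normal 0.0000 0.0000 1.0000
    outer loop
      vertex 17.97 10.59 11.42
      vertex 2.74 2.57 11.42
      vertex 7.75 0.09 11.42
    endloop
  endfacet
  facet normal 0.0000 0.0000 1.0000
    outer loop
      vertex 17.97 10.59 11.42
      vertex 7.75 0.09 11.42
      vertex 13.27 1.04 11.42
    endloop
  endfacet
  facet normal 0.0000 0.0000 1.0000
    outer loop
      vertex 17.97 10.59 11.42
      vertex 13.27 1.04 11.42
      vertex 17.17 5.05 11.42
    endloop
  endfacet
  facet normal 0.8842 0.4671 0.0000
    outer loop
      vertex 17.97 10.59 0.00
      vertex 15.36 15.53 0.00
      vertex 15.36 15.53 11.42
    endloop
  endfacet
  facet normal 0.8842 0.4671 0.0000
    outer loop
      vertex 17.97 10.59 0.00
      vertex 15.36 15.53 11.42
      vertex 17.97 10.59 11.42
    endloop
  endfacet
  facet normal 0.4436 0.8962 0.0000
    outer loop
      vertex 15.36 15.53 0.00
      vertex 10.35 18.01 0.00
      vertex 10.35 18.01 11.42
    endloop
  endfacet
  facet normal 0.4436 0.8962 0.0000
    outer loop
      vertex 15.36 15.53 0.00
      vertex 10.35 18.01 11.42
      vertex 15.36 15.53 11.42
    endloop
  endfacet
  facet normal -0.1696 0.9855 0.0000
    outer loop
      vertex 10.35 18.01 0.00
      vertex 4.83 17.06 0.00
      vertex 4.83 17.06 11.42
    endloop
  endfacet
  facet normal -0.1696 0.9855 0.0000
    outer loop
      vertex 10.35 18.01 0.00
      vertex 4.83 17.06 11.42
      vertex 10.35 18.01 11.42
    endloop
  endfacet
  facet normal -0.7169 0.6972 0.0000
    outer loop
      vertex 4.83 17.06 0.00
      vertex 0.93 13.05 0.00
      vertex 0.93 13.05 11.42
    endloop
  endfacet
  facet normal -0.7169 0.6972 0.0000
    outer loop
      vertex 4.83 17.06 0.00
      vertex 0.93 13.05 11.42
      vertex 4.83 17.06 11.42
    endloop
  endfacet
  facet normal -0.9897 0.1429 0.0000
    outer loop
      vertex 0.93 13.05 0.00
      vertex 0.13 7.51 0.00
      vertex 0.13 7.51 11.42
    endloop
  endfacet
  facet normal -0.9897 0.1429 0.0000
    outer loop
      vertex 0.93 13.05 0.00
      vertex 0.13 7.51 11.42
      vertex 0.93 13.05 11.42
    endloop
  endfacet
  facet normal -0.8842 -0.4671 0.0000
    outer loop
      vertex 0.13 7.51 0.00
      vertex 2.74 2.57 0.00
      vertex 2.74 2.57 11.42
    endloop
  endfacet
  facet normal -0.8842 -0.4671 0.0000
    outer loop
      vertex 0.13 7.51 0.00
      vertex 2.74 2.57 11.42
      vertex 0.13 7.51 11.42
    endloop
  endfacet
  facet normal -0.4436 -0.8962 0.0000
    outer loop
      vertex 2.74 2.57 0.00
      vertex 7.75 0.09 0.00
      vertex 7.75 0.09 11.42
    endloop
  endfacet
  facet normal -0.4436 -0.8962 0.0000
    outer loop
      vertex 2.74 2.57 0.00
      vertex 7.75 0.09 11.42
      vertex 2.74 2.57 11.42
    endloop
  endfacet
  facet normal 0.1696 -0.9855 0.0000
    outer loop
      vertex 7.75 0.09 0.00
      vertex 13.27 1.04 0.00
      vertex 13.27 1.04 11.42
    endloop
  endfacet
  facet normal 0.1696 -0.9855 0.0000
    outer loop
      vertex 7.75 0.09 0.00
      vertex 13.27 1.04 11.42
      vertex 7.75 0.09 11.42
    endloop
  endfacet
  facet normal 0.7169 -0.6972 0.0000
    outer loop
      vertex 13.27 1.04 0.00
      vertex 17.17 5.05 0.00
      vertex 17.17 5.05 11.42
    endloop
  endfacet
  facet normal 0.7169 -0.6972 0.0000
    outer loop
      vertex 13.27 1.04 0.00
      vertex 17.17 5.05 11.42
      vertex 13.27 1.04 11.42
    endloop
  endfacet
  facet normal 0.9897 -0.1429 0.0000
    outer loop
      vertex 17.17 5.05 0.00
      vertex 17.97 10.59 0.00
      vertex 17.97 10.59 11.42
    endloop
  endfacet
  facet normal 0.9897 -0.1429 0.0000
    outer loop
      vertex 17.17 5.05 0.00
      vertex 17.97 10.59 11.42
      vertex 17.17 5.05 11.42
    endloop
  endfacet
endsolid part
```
; perimeter-only toolpath
G21 ; units = mm
G90 ; absolute positioning
G28 ; home
; layer 1
G0 Z3.81
G0 X17.97 Y10.59
G1 X15.36 Y15.53
G1 X10.35 Y18.01
G1 X4.83 Y17.06
G1 X0.93 Y13.05
G1 X0.13 Y7.51
G1 X2.74 Y2.57
G1 X7.75 Y0.09
G1 X13.27 Y1.04
G1 X17.17 Y5.05
G1 X17.97 Y10.59
; layer 2
G0 Z7.61
G0 X17.97 Y10.59
G1 X15.36 Y15.53
G1 X10.35 Y18.01
G1 X4.83 Y17.06
G1 X0.93 Y13.05
G1 X0.13 Y7.51
G1 X2.74 Y2.57
G1 X7.75 Y0.09
G1 X13.27 Y1.04
G1 X17.17 Y5.05
G1 X17.97 Y10.59
; layer 3
G0 Z11.42
G0 X17.97 Y10.59
G1 X15.36 Y15.53
G1 X10.35 Y18.01
G1 X4.83 Y17.06
G1 X0.93 Y13.05
G1 X0.13 Y7.51
G1 X2.74 Y2.57
G1 X7.75 Y0.09
G1 X13.27 Y1.04
G1 X17.17 Y5.05
G1 X17.97 Y10.59
M2 ; end

The solid is a regular 10-sided prism (a cylinder approximated with 10 flat sides), circumscribed radius ≈ 9.05 mm, height ≈ 11.4 mm. Slicing at Δz = 3.81 mm — 3 equal slices spanning the solid's height, so layer i sits at z = i·h/3 — gives 3 non-empty perimeters. Each is a 10-segment closed polygon; G0 lifts to the layer z and rapids to the start vertex, then G1 traces the edges.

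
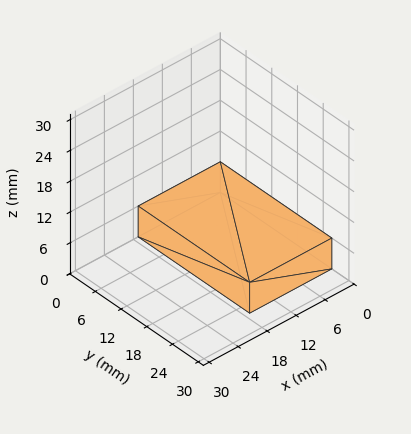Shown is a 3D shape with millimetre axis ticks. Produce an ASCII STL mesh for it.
Reading the render: the shape is a rectangular box, roughly 17 × 26 mm footprint and 6 mm tall (dimensions read to the nearest mm from the axis ticks). For the STL, each face is triangulated and given an outward normal.

solid part
  facet normal 0.0000 0.0000 -1.0000
    outer loop
      vertex 17.00 26.00 0.00
      vertex 17.00 0.00 0.00
      vertex 0.00 0.00 0.00
    endloop
  endfacet
  facet normal 0.0000 0.0000 -1.0000
    outer loop
      vertex 0.00 26.00 0.00
      vertex 17.00 26.00 0.00
      vertex 0.00 0.00 0.00
    endloop
  endfacet
  facet normal 0.0000 0.0000 1.0000
    outer loop
      vertex 0.00 0.00 6.00
      vertex 17.00 0.00 6.00
      vertex 17.00 26.00 6.00
    endloop
  endfacet
  facet normal 0.0000 0.0000 1.0000
    outer loop
      vertex 0.00 0.00 6.00
      vertex 17.00 26.00 6.00
      vertex 0.00 26.00 6.00
    endloop
  endfacet
  facet normal 0.0000 -1.0000 0.0000
    outer loop
      vertex 0.00 0.00 0.00
      vertex 17.00 0.00 0.00
      vertex 17.00 0.00 6.00
    endloop
  endfacet
  facet normal 0.0000 -1.0000 0.0000
    outer loop
      vertex 0.00 0.00 0.00
      vertex 17.00 0.00 6.00
      vertex 0.00 0.00 6.00
    endloop
  endfacet
  facet normal 0.0000 1.0000 0.0000
    outer loop
      vertex 17.00 26.00 6.00
      vertex 17.00 26.00 0.00
      vertex 0.00 26.00 0.00
    endloop
  endfacet
  facet normal 0.0000 1.0000 0.0000
    outer loop
      vertex 0.00 26.00 6.00
      vertex 17.00 26.00 6.00
      vertex 0.00 26.00 0.00
    endloop
  endfacet
  facet normal -1.0000 0.0000 0.0000
    outer loop
      vertex 0.00 26.00 6.00
      vertex 0.00 26.00 0.00
      vertex 0.00 0.00 0.00
    endloop
  endfacet
  facet normal -1.0000 0.0000 0.0000
    outer loop
      vertex 0.00 0.00 6.00
      vertex 0.00 26.00 6.00
      vertex 0.00 0.00 0.00
    endloop
  endfacet
  facet normal 1.0000 0.0000 0.0000
    outer loop
      vertex 17.00 0.00 0.00
      vertex 17.00 26.00 0.00
      vertex 17.00 26.00 6.00
    endloop
  endfacet
  facet normal 1.0000 0.0000 0.0000
    outer loop
      vertex 17.00 0.00 0.00
      vertex 17.00 26.00 6.00
      vertex 17.00 0.00 6.00
    endloop
  endfacet
endsolid part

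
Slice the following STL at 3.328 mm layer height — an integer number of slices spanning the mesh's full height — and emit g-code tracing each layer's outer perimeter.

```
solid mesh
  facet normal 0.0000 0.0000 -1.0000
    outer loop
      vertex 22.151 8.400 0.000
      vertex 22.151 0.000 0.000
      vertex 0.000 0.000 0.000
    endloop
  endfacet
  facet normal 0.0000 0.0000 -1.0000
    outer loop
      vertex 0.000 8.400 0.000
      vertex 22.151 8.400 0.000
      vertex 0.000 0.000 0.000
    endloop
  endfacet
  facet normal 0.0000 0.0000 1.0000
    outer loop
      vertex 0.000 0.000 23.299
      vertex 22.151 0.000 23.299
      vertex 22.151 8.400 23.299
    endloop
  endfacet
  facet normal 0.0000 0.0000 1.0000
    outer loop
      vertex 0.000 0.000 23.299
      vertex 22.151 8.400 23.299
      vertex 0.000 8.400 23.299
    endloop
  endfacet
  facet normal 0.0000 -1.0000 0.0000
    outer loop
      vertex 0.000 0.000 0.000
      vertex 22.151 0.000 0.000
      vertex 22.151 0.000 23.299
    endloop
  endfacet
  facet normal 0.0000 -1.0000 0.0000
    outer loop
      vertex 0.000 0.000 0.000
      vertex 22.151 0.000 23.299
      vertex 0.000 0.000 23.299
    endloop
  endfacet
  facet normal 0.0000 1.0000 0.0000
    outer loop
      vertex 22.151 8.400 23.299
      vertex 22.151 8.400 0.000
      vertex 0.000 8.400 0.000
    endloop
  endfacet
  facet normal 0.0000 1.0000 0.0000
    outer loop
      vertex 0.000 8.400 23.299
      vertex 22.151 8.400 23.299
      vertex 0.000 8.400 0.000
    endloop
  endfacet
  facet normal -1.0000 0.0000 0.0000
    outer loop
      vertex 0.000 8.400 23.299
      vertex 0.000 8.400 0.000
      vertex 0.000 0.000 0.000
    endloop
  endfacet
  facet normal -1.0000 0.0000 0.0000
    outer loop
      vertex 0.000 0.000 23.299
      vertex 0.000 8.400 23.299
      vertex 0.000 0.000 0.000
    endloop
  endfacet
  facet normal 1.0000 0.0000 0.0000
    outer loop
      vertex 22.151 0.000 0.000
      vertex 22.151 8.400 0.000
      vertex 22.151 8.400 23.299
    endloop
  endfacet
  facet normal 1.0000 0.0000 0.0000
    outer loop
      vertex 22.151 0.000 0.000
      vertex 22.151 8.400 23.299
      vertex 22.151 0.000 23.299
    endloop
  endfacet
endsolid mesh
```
; perimeter-only toolpath
G21 ; units = mm
G90 ; absolute positioning
G28 ; home
; layer 1
G0 Z3.328
G0 X0.000 Y0.000
G1 X22.151 Y0.000
G1 X22.151 Y8.400
G1 X0.000 Y8.400
G1 X0.000 Y0.000
; layer 2
G0 Z6.657
G0 X0.000 Y0.000
G1 X22.151 Y0.000
G1 X22.151 Y8.400
G1 X0.000 Y8.400
G1 X0.000 Y0.000
; layer 3
G0 Z9.985
G0 X0.000 Y0.000
G1 X22.151 Y0.000
G1 X22.151 Y8.400
G1 X0.000 Y8.400
G1 X0.000 Y0.000
; layer 4
G0 Z13.314
G0 X0.000 Y0.000
G1 X22.151 Y0.000
G1 X22.151 Y8.400
G1 X0.000 Y8.400
G1 X0.000 Y0.000
; layer 5
G0 Z16.642
G0 X0.000 Y0.000
G1 X22.151 Y0.000
G1 X22.151 Y8.400
G1 X0.000 Y8.400
G1 X0.000 Y0.000
; layer 6
G0 Z19.971
G0 X0.000 Y0.000
G1 X22.151 Y0.000
G1 X22.151 Y8.400
G1 X0.000 Y8.400
G1 X0.000 Y0.000
; layer 7
G0 Z23.299
G0 X0.000 Y0.000
G1 X22.151 Y0.000
G1 X22.151 Y8.400
G1 X0.000 Y8.400
G1 X0.000 Y0.000
M2 ; end

The solid is a rectangular box, roughly 22.2 × 8.4 mm footprint and 23.3 mm tall. Slicing at Δz = 3.328 mm — 7 equal slices spanning the solid's height, so layer i sits at z = i·h/7 — gives 7 non-empty perimeters. Each is a 4-segment closed polygon; G0 lifts to the layer z and rapids to the start vertex, then G1 traces the edges.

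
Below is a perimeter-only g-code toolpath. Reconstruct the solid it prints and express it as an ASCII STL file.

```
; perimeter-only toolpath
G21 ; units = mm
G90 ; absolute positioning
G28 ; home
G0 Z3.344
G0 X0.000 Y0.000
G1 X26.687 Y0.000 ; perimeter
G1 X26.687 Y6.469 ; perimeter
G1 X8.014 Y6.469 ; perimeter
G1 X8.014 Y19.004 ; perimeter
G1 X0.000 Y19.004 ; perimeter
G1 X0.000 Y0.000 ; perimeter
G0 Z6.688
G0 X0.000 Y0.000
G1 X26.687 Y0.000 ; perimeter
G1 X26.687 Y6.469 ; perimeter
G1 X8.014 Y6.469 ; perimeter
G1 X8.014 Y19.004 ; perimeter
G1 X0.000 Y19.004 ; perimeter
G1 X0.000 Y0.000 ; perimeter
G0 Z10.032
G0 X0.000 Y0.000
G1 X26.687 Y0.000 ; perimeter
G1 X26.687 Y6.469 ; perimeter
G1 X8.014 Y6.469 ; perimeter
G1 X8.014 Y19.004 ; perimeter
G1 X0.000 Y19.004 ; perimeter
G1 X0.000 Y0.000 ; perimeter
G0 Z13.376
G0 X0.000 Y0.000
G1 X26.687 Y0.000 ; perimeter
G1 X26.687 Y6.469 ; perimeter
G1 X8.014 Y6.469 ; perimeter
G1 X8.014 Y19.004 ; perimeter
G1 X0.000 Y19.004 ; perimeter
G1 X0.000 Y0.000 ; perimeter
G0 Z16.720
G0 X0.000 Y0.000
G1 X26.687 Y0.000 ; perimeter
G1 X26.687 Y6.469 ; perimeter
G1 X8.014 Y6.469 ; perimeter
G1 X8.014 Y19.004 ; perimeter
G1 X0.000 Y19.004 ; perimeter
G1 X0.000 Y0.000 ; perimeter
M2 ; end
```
solid part
  facet normal 0.0000 0.0000 -1.0000
    outer loop
      vertex 26.687 6.469 0.000
      vertex 26.687 0.000 0.000
      vertex 0.000 0.000 0.000
    endloop
  endfacet
  facet normal 0.0000 0.0000 -1.0000
    outer loop
      vertex 8.014 6.469 0.000
      vertex 26.687 6.469 0.000
      vertex 0.000 0.000 0.000
    endloop
  endfacet
  facet normal 0.0000 0.0000 -1.0000
    outer loop
      vertex 8.014 19.004 0.000
      vertex 8.014 6.469 0.000
      vertex 0.000 0.000 0.000
    endloop
  endfacet
  facet normal 0.0000 0.0000 -1.0000
    outer loop
      vertex 0.000 19.004 0.000
      vertex 8.014 19.004 0.000
      vertex 0.000 0.000 0.000
    endloop
  endfacet
  facet normal 0.0000 0.0000 1.0000
    outer loop
      vertex 0.000 0.000 16.720
      vertex 26.687 0.000 16.720
      vertex 26.687 6.469 16.720
    endloop
  endfacet
  facet normal 0.0000 0.0000 1.0000
    outer loop
      vertex 0.000 0.000 16.720
      vertex 26.687 6.469 16.720
      vertex 8.014 6.469 16.720
    endloop
  endfacet
  facet normal 0.0000 0.0000 1.0000
    outer loop
      vertex 0.000 0.000 16.720
      vertex 8.014 6.469 16.720
      vertex 8.014 19.004 16.720
    endloop
  endfacet
  facet normal 0.0000 0.0000 1.0000
    outer loop
      vertex 0.000 0.000 16.720
      vertex 8.014 19.004 16.720
      vertex 0.000 19.004 16.720
    endloop
  endfacet
  facet normal 0.0000 -1.0000 0.0000
    outer loop
      vertex 0.000 0.000 0.000
      vertex 26.687 0.000 0.000
      vertex 26.687 0.000 16.720
    endloop
  endfacet
  facet normal 0.0000 -1.0000 0.0000
    outer loop
      vertex 0.000 0.000 0.000
      vertex 26.687 0.000 16.720
      vertex 0.000 0.000 16.720
    endloop
  endfacet
  facet normal 1.0000 0.0000 0.0000
    outer loop
      vertex 26.687 0.000 0.000
      vertex 26.687 6.469 0.000
      vertex 26.687 6.469 16.720
    endloop
  endfacet
  facet normal 1.0000 0.0000 0.0000
    outer loop
      vertex 26.687 0.000 0.000
      vertex 26.687 6.469 16.720
      vertex 26.687 0.000 16.720
    endloop
  endfacet
  facet normal 0.0000 1.0000 0.0000
    outer loop
      vertex 26.687 6.469 0.000
      vertex 8.014 6.469 0.000
      vertex 8.014 6.469 16.720
    endloop
  endfacet
  facet normal 0.0000 1.0000 0.0000
    outer loop
      vertex 26.687 6.469 0.000
      vertex 8.014 6.469 16.720
      vertex 26.687 6.469 16.720
    endloop
  endfacet
  facet normal 1.0000 0.0000 0.0000
    outer loop
      vertex 8.014 6.469 0.000
      vertex 8.014 19.004 0.000
      vertex 8.014 19.004 16.720
    endloop
  endfacet
  facet normal 1.0000 0.0000 0.0000
    outer loop
      vertex 8.014 6.469 0.000
      vertex 8.014 19.004 16.720
      vertex 8.014 6.469 16.720
    endloop
  endfacet
  facet normal 0.0000 1.0000 0.0000
    outer loop
      vertex 8.014 19.004 0.000
      vertex 0.000 19.004 0.000
      vertex 0.000 19.004 16.720
    endloop
  endfacet
  facet normal 0.0000 1.0000 0.0000
    outer loop
      vertex 8.014 19.004 0.000
      vertex 0.000 19.004 16.720
      vertex 8.014 19.004 16.720
    endloop
  endfacet
  facet normal -1.0000 0.0000 0.0000
    outer loop
      vertex 0.000 19.004 0.000
      vertex 0.000 0.000 0.000
      vertex 0.000 0.000 16.720
    endloop
  endfacet
  facet normal -1.0000 0.0000 0.0000
    outer loop
      vertex 0.000 19.004 0.000
      vertex 0.000 0.000 16.720
      vertex 0.000 19.004 16.720
    endloop
  endfacet
endsolid part

The G0 Z moves step by Δz≈3.344 mm. Every layer's G1 loop is the same polygon, so the solid is a straight extrusion of it from z=0 to z≈16.7. Closing with flat bottom and top caps and triangulating gives 20 facets — an L-shaped prism: outer 26.7 × 19 mm, arm thicknesses ≈ 6.47 mm (horizontal) and 8.01 mm (vertical), extruded 16.7 mm in z.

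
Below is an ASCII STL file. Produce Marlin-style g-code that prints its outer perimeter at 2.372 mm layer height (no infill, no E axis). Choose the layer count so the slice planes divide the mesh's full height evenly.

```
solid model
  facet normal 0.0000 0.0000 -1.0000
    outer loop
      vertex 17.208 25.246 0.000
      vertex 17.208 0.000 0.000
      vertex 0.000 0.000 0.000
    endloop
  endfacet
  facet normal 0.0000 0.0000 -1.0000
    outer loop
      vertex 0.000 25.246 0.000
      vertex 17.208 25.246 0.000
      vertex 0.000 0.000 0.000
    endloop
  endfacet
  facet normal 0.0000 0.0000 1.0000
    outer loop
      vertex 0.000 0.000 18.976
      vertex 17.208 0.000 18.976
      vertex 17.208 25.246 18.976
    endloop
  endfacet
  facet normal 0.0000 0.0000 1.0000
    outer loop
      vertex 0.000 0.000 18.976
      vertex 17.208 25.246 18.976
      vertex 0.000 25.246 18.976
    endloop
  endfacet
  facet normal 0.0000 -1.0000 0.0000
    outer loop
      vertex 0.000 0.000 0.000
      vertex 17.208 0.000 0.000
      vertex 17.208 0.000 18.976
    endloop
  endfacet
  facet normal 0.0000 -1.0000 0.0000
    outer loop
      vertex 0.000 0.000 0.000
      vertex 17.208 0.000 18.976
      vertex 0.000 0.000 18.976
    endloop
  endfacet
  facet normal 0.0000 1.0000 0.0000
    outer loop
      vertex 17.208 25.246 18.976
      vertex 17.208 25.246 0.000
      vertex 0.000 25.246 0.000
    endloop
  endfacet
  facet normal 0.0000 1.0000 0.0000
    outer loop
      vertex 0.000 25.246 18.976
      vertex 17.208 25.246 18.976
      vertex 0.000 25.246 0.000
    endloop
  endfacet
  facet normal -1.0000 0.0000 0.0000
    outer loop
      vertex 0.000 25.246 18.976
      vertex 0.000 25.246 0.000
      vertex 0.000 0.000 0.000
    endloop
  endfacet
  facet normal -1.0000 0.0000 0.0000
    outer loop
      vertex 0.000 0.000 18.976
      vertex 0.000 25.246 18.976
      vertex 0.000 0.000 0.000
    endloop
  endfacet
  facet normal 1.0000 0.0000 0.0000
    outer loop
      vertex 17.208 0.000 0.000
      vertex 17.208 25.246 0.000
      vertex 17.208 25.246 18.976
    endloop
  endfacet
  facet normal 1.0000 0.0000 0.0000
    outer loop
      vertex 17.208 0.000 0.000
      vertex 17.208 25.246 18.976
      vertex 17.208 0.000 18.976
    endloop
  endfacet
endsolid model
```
; perimeter-only toolpath
G21 ; units = mm
G90 ; absolute positioning
G28 ; home
; layer 1
G0 Z2.372
G0 X0.000 Y0.000
G1 X17.208 Y0.000
G1 X17.208 Y25.246
G1 X0.000 Y25.246
G1 X0.000 Y0.000
; layer 2
G0 Z4.744
G0 X0.000 Y0.000
G1 X17.208 Y0.000
G1 X17.208 Y25.246
G1 X0.000 Y25.246
G1 X0.000 Y0.000
; layer 3
G0 Z7.116
G0 X0.000 Y0.000
G1 X17.208 Y0.000
G1 X17.208 Y25.246
G1 X0.000 Y25.246
G1 X0.000 Y0.000
; layer 4
G0 Z9.488
G0 X0.000 Y0.000
G1 X17.208 Y0.000
G1 X17.208 Y25.246
G1 X0.000 Y25.246
G1 X0.000 Y0.000
; layer 5
G0 Z11.860
G0 X0.000 Y0.000
G1 X17.208 Y0.000
G1 X17.208 Y25.246
G1 X0.000 Y25.246
G1 X0.000 Y0.000
; layer 6
G0 Z14.232
G0 X0.000 Y0.000
G1 X17.208 Y0.000
G1 X17.208 Y25.246
G1 X0.000 Y25.246
G1 X0.000 Y0.000
; layer 7
G0 Z16.604
G0 X0.000 Y0.000
G1 X17.208 Y0.000
G1 X17.208 Y25.246
G1 X0.000 Y25.246
G1 X0.000 Y0.000
; layer 8
G0 Z18.976
G0 X0.000 Y0.000
G1 X17.208 Y0.000
G1 X17.208 Y25.246
G1 X0.000 Y25.246
G1 X0.000 Y0.000
M2 ; end

The solid is a rectangular box, roughly 17.2 × 25.2 mm footprint and 19 mm tall. Slicing at Δz = 2.372 mm — 8 equal slices spanning the solid's height, so layer i sits at z = i·h/8 — gives 8 non-empty perimeters. Each is a 4-segment closed polygon; G0 lifts to the layer z and rapids to the start vertex, then G1 traces the edges.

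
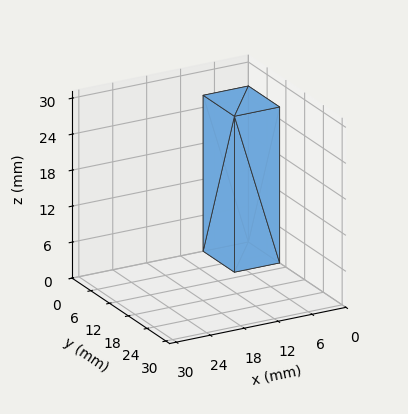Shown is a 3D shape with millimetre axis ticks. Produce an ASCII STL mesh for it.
Reading the render: the shape is a rectangular box, roughly 8 × 10 mm footprint and 26 mm tall (dimensions read to the nearest mm from the axis ticks). For the STL, each face is triangulated and given an outward normal.

solid part
  facet normal 0.0000 0.0000 -1.0000
    outer loop
      vertex 8.0 10.0 0.0
      vertex 8.0 0.0 0.0
      vertex 0.0 0.0 0.0
    endloop
  endfacet
  facet normal 0.0000 0.0000 -1.0000
    outer loop
      vertex 0.0 10.0 0.0
      vertex 8.0 10.0 0.0
      vertex 0.0 0.0 0.0
    endloop
  endfacet
  facet normal 0.0000 0.0000 1.0000
    outer loop
      vertex 0.0 0.0 26.0
      vertex 8.0 0.0 26.0
      vertex 8.0 10.0 26.0
    endloop
  endfacet
  facet normal 0.0000 0.0000 1.0000
    outer loop
      vertex 0.0 0.0 26.0
      vertex 8.0 10.0 26.0
      vertex 0.0 10.0 26.0
    endloop
  endfacet
  facet normal 0.0000 -1.0000 0.0000
    outer loop
      vertex 0.0 0.0 0.0
      vertex 8.0 0.0 0.0
      vertex 8.0 0.0 26.0
    endloop
  endfacet
  facet normal 0.0000 -1.0000 0.0000
    outer loop
      vertex 0.0 0.0 0.0
      vertex 8.0 0.0 26.0
      vertex 0.0 0.0 26.0
    endloop
  endfacet
  facet normal 0.0000 1.0000 0.0000
    outer loop
      vertex 8.0 10.0 26.0
      vertex 8.0 10.0 0.0
      vertex 0.0 10.0 0.0
    endloop
  endfacet
  facet normal 0.0000 1.0000 0.0000
    outer loop
      vertex 0.0 10.0 26.0
      vertex 8.0 10.0 26.0
      vertex 0.0 10.0 0.0
    endloop
  endfacet
  facet normal -1.0000 0.0000 0.0000
    outer loop
      vertex 0.0 10.0 26.0
      vertex 0.0 10.0 0.0
      vertex 0.0 0.0 0.0
    endloop
  endfacet
  facet normal -1.0000 0.0000 0.0000
    outer loop
      vertex 0.0 0.0 26.0
      vertex 0.0 10.0 26.0
      vertex 0.0 0.0 0.0
    endloop
  endfacet
  facet normal 1.0000 0.0000 0.0000
    outer loop
      vertex 8.0 0.0 0.0
      vertex 8.0 10.0 0.0
      vertex 8.0 10.0 26.0
    endloop
  endfacet
  facet normal 1.0000 0.0000 0.0000
    outer loop
      vertex 8.0 0.0 0.0
      vertex 8.0 10.0 26.0
      vertex 8.0 0.0 26.0
    endloop
  endfacet
endsolid part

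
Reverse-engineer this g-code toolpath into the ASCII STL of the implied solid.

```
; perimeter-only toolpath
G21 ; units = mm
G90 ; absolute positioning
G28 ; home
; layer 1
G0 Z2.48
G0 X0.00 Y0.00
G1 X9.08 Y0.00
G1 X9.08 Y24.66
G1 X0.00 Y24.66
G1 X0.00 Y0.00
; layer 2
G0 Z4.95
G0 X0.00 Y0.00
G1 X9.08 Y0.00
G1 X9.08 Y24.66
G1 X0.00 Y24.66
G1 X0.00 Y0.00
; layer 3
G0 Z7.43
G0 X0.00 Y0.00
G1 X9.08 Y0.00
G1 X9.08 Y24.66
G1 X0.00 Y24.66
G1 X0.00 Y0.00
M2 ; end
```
solid part
  facet normal 0.0000 0.0000 -1.0000
    outer loop
      vertex 9.08 24.66 0.00
      vertex 9.08 0.00 0.00
      vertex 0.00 0.00 0.00
    endloop
  endfacet
  facet normal 0.0000 0.0000 -1.0000
    outer loop
      vertex 0.00 24.66 0.00
      vertex 9.08 24.66 0.00
      vertex 0.00 0.00 0.00
    endloop
  endfacet
  facet normal 0.0000 0.0000 1.0000
    outer loop
      vertex 0.00 0.00 7.43
      vertex 9.08 0.00 7.43
      vertex 9.08 24.66 7.43
    endloop
  endfacet
  facet normal 0.0000 0.0000 1.0000
    outer loop
      vertex 0.00 0.00 7.43
      vertex 9.08 24.66 7.43
      vertex 0.00 24.66 7.43
    endloop
  endfacet
  facet normal 0.0000 -1.0000 0.0000
    outer loop
      vertex 0.00 0.00 0.00
      vertex 9.08 0.00 0.00
      vertex 9.08 0.00 7.43
    endloop
  endfacet
  facet normal 0.0000 -1.0000 0.0000
    outer loop
      vertex 0.00 0.00 0.00
      vertex 9.08 0.00 7.43
      vertex 0.00 0.00 7.43
    endloop
  endfacet
  facet normal 0.0000 1.0000 0.0000
    outer loop
      vertex 9.08 24.66 7.43
      vertex 9.08 24.66 0.00
      vertex 0.00 24.66 0.00
    endloop
  endfacet
  facet normal 0.0000 1.0000 0.0000
    outer loop
      vertex 0.00 24.66 7.43
      vertex 9.08 24.66 7.43
      vertex 0.00 24.66 0.00
    endloop
  endfacet
  facet normal -1.0000 0.0000 0.0000
    outer loop
      vertex 0.00 24.66 7.43
      vertex 0.00 24.66 0.00
      vertex 0.00 0.00 0.00
    endloop
  endfacet
  facet normal -1.0000 0.0000 0.0000
    outer loop
      vertex 0.00 0.00 7.43
      vertex 0.00 24.66 7.43
      vertex 0.00 0.00 0.00
    endloop
  endfacet
  facet normal 1.0000 0.0000 0.0000
    outer loop
      vertex 9.08 0.00 0.00
      vertex 9.08 24.66 0.00
      vertex 9.08 24.66 7.43
    endloop
  endfacet
  facet normal 1.0000 0.0000 0.0000
    outer loop
      vertex 9.08 0.00 0.00
      vertex 9.08 24.66 7.43
      vertex 9.08 0.00 7.43
    endloop
  endfacet
endsolid part

The G0 Z moves step by Δz≈2.48 mm. Every layer's G1 loop is the same polygon, so the solid is a straight extrusion of it from z=0 to z≈7.43. Closing with flat bottom and top caps and triangulating gives 12 facets — a rectangular box, roughly 9.08 × 24.7 mm footprint and 7.43 mm tall.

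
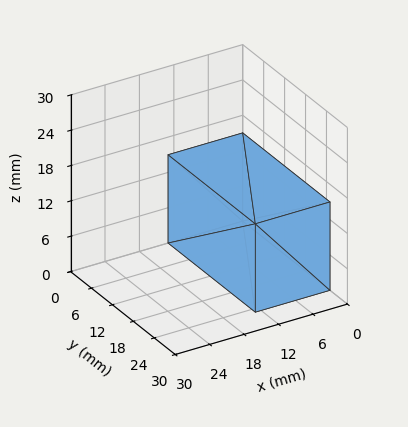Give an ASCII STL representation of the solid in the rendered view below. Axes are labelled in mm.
Reading the render: the shape is a rectangular box, roughly 13 × 25 mm footprint and 15 mm tall (dimensions read to the nearest mm from the axis ticks). For the STL, each face is triangulated and given an outward normal.

solid part
  facet normal 0.0000 0.0000 -1.0000
    outer loop
      vertex 13.000 25.000 0.000
      vertex 13.000 0.000 0.000
      vertex 0.000 0.000 0.000
    endloop
  endfacet
  facet normal 0.0000 0.0000 -1.0000
    outer loop
      vertex 0.000 25.000 0.000
      vertex 13.000 25.000 0.000
      vertex 0.000 0.000 0.000
    endloop
  endfacet
  facet normal 0.0000 0.0000 1.0000
    outer loop
      vertex 0.000 0.000 15.000
      vertex 13.000 0.000 15.000
      vertex 13.000 25.000 15.000
    endloop
  endfacet
  facet normal 0.0000 0.0000 1.0000
    outer loop
      vertex 0.000 0.000 15.000
      vertex 13.000 25.000 15.000
      vertex 0.000 25.000 15.000
    endloop
  endfacet
  facet normal 0.0000 -1.0000 0.0000
    outer loop
      vertex 0.000 0.000 0.000
      vertex 13.000 0.000 0.000
      vertex 13.000 0.000 15.000
    endloop
  endfacet
  facet normal 0.0000 -1.0000 0.0000
    outer loop
      vertex 0.000 0.000 0.000
      vertex 13.000 0.000 15.000
      vertex 0.000 0.000 15.000
    endloop
  endfacet
  facet normal 0.0000 1.0000 0.0000
    outer loop
      vertex 13.000 25.000 15.000
      vertex 13.000 25.000 0.000
      vertex 0.000 25.000 0.000
    endloop
  endfacet
  facet normal 0.0000 1.0000 0.0000
    outer loop
      vertex 0.000 25.000 15.000
      vertex 13.000 25.000 15.000
      vertex 0.000 25.000 0.000
    endloop
  endfacet
  facet normal -1.0000 0.0000 0.0000
    outer loop
      vertex 0.000 25.000 15.000
      vertex 0.000 25.000 0.000
      vertex 0.000 0.000 0.000
    endloop
  endfacet
  facet normal -1.0000 0.0000 0.0000
    outer loop
      vertex 0.000 0.000 15.000
      vertex 0.000 25.000 15.000
      vertex 0.000 0.000 0.000
    endloop
  endfacet
  facet normal 1.0000 0.0000 0.0000
    outer loop
      vertex 13.000 0.000 0.000
      vertex 13.000 25.000 0.000
      vertex 13.000 25.000 15.000
    endloop
  endfacet
  facet normal 1.0000 0.0000 0.0000
    outer loop
      vertex 13.000 0.000 0.000
      vertex 13.000 25.000 15.000
      vertex 13.000 0.000 15.000
    endloop
  endfacet
endsolid part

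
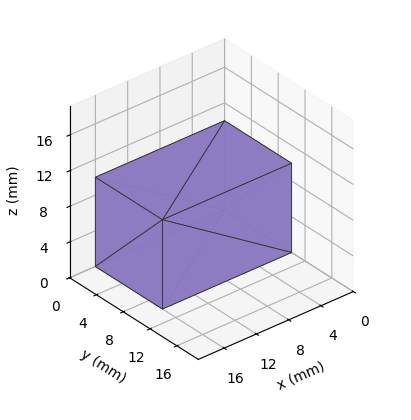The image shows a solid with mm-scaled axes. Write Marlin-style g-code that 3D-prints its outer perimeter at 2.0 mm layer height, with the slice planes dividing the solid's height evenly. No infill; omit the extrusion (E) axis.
Reading the render: the shape is a rectangular box, roughly 16 × 10 mm footprint and 10 mm tall (dimensions read to the nearest mm from the axis ticks). For the g-code, the solid's height is divided into equal slices at the stated Δz and each level perimeter traced with G1 moves after a G0 lift.

; perimeter-only toolpath
G21 ; units = mm
G90 ; absolute positioning
G28 ; home
; layer 1
G0 Z2.0
G0 X0.0 Y0.0
G1 X16.0 Y0.0
G1 X16.0 Y10.0
G1 X0.0 Y10.0
G1 X0.0 Y0.0
; layer 2
G0 Z4.0
G0 X0.0 Y0.0
G1 X16.0 Y0.0
G1 X16.0 Y10.0
G1 X0.0 Y10.0
G1 X0.0 Y0.0
; layer 3
G0 Z6.0
G0 X0.0 Y0.0
G1 X16.0 Y0.0
G1 X16.0 Y10.0
G1 X0.0 Y10.0
G1 X0.0 Y0.0
; layer 4
G0 Z8.0
G0 X0.0 Y0.0
G1 X16.0 Y0.0
G1 X16.0 Y10.0
G1 X0.0 Y10.0
G1 X0.0 Y0.0
; layer 5
G0 Z10.0
G0 X0.0 Y0.0
G1 X16.0 Y0.0
G1 X16.0 Y10.0
G1 X0.0 Y10.0
G1 X0.0 Y0.0
M2 ; end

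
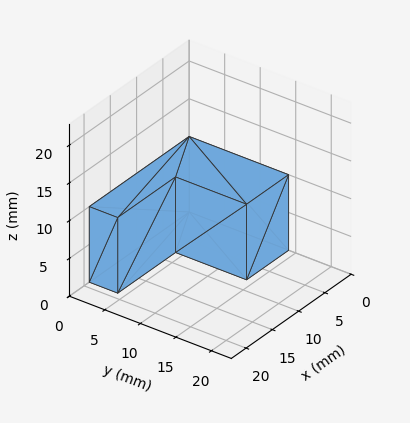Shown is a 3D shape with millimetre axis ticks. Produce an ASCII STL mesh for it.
Reading the render: the shape is an L-shaped prism: outer 19 × 14 mm, arm thicknesses ≈ 4 mm (horizontal) and 8 mm (vertical), extruded 10 mm in z (dimensions read to the nearest mm from the axis ticks). For the STL, each face is triangulated and given an outward normal.

solid part
  facet normal 0.0000 0.0000 -1.0000
    outer loop
      vertex 19.00 4.00 0.00
      vertex 19.00 0.00 0.00
      vertex 0.00 0.00 0.00
    endloop
  endfacet
  facet normal 0.0000 0.0000 -1.0000
    outer loop
      vertex 8.00 4.00 0.00
      vertex 19.00 4.00 0.00
      vertex 0.00 0.00 0.00
    endloop
  endfacet
  facet normal 0.0000 0.0000 -1.0000
    outer loop
      vertex 8.00 14.00 0.00
      vertex 8.00 4.00 0.00
      vertex 0.00 0.00 0.00
    endloop
  endfacet
  facet normal 0.0000 0.0000 -1.0000
    outer loop
      vertex 0.00 14.00 0.00
      vertex 8.00 14.00 0.00
      vertex 0.00 0.00 0.00
    endloop
  endfacet
  facet normal 0.0000 0.0000 1.0000
    outer loop
      vertex 0.00 0.00 10.00
      vertex 19.00 0.00 10.00
      vertex 19.00 4.00 10.00
    endloop
  endfacet
  facet normal 0.0000 0.0000 1.0000
    outer loop
      vertex 0.00 0.00 10.00
      vertex 19.00 4.00 10.00
      vertex 8.00 4.00 10.00
    endloop
  endfacet
  facet normal 0.0000 0.0000 1.0000
    outer loop
      vertex 0.00 0.00 10.00
      vertex 8.00 4.00 10.00
      vertex 8.00 14.00 10.00
    endloop
  endfacet
  facet normal 0.0000 0.0000 1.0000
    outer loop
      vertex 0.00 0.00 10.00
      vertex 8.00 14.00 10.00
      vertex 0.00 14.00 10.00
    endloop
  endfacet
  facet normal 0.0000 -1.0000 0.0000
    outer loop
      vertex 0.00 0.00 0.00
      vertex 19.00 0.00 0.00
      vertex 19.00 0.00 10.00
    endloop
  endfacet
  facet normal 0.0000 -1.0000 0.0000
    outer loop
      vertex 0.00 0.00 0.00
      vertex 19.00 0.00 10.00
      vertex 0.00 0.00 10.00
    endloop
  endfacet
  facet normal 1.0000 0.0000 0.0000
    outer loop
      vertex 19.00 0.00 0.00
      vertex 19.00 4.00 0.00
      vertex 19.00 4.00 10.00
    endloop
  endfacet
  facet normal 1.0000 0.0000 0.0000
    outer loop
      vertex 19.00 0.00 0.00
      vertex 19.00 4.00 10.00
      vertex 19.00 0.00 10.00
    endloop
  endfacet
  facet normal 0.0000 1.0000 0.0000
    outer loop
      vertex 19.00 4.00 0.00
      vertex 8.00 4.00 0.00
      vertex 8.00 4.00 10.00
    endloop
  endfacet
  facet normal 0.0000 1.0000 0.0000
    outer loop
      vertex 19.00 4.00 0.00
      vertex 8.00 4.00 10.00
      vertex 19.00 4.00 10.00
    endloop
  endfacet
  facet normal 1.0000 0.0000 0.0000
    outer loop
      vertex 8.00 4.00 0.00
      vertex 8.00 14.00 0.00
      vertex 8.00 14.00 10.00
    endloop
  endfacet
  facet normal 1.0000 0.0000 0.0000
    outer loop
      vertex 8.00 4.00 0.00
      vertex 8.00 14.00 10.00
      vertex 8.00 4.00 10.00
    endloop
  endfacet
  facet normal 0.0000 1.0000 0.0000
    outer loop
      vertex 8.00 14.00 0.00
      vertex 0.00 14.00 0.00
      vertex 0.00 14.00 10.00
    endloop
  endfacet
  facet normal 0.0000 1.0000 0.0000
    outer loop
      vertex 8.00 14.00 0.00
      vertex 0.00 14.00 10.00
      vertex 8.00 14.00 10.00
    endloop
  endfacet
  facet normal -1.0000 0.0000 0.0000
    outer loop
      vertex 0.00 14.00 0.00
      vertex 0.00 0.00 0.00
      vertex 0.00 0.00 10.00
    endloop
  endfacet
  facet normal -1.0000 0.0000 0.0000
    outer loop
      vertex 0.00 14.00 0.00
      vertex 0.00 0.00 10.00
      vertex 0.00 14.00 10.00
    endloop
  endfacet
endsolid part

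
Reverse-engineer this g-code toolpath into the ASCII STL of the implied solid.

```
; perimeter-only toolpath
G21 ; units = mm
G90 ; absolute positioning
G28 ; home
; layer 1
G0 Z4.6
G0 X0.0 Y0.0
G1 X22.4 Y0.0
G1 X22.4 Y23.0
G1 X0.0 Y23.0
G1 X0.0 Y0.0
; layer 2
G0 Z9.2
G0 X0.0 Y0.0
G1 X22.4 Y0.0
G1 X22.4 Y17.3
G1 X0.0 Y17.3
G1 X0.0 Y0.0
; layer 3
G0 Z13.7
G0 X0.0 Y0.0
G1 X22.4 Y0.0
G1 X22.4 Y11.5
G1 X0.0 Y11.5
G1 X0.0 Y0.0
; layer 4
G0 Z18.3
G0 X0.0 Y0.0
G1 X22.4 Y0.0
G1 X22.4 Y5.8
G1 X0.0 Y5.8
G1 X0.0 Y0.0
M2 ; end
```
solid part
  facet normal 0.0000 0.0000 -1.0000
    outer loop
      vertex 22.4 28.8 0.0
      vertex 22.4 0.0 0.0
      vertex 0.0 0.0 0.0
    endloop
  endfacet
  facet normal 0.0000 0.0000 -1.0000
    outer loop
      vertex 0.0 28.8 0.0
      vertex 22.4 28.8 0.0
      vertex 0.0 0.0 0.0
    endloop
  endfacet
  facet normal 0.0000 -1.0000 0.0000
    outer loop
      vertex 0.0 0.0 0.0
      vertex 22.4 0.0 0.0
      vertex 22.4 0.0 22.9
    endloop
  endfacet
  facet normal 0.0000 -1.0000 0.0000
    outer loop
      vertex 0.0 0.0 0.0
      vertex 22.4 0.0 22.9
      vertex 0.0 0.0 22.9
    endloop
  endfacet
  facet normal 0.0000 0.6224 0.7827
    outer loop
      vertex 0.0 0.0 22.9
      vertex 22.4 0.0 22.9
      vertex 22.4 28.8 0.0
    endloop
  endfacet
  facet normal 0.0000 0.6224 0.7827
    outer loop
      vertex 0.0 0.0 22.9
      vertex 22.4 28.8 0.0
      vertex 0.0 28.8 0.0
    endloop
  endfacet
  facet normal -1.0000 0.0000 0.0000
    outer loop
      vertex 0.0 0.0 22.9
      vertex 0.0 28.8 0.0
      vertex 0.0 0.0 0.0
    endloop
  endfacet
  facet normal 1.0000 0.0000 0.0000
    outer loop
      vertex 22.4 0.0 0.0
      vertex 22.4 28.8 0.0
      vertex 22.4 0.0 22.9
    endloop
  endfacet
endsolid part

The G0 Z moves step by Δz≈4.6 mm. The G1 loops shrink linearly with z, so the solid tapers from its base footprint up to z≈22.9. Closing with a flat bottom cap and the tapered top and triangulating gives 8 facets — a wedge (ramp): 22.4 × 28.8 mm base, rising to 22.9 mm along the y=0 edge and sloping linearly to z=0 at y=28.8.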